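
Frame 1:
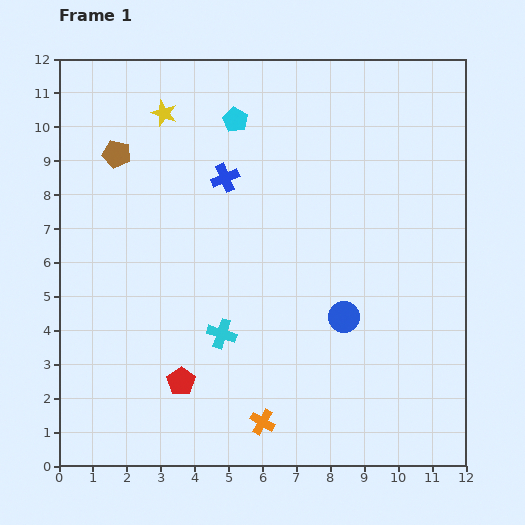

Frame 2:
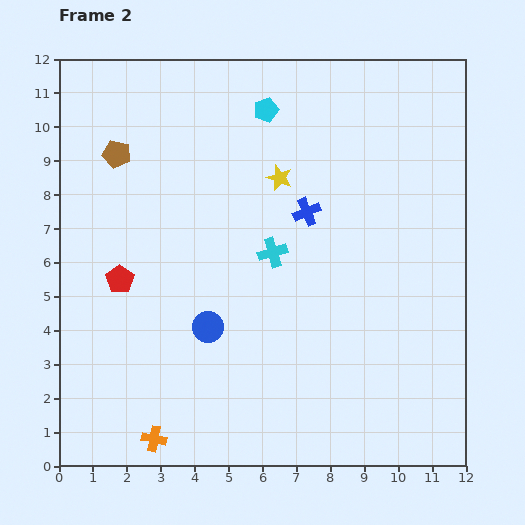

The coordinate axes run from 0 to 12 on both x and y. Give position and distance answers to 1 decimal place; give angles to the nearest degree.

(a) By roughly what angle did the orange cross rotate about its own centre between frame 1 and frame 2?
19° counter-clockwise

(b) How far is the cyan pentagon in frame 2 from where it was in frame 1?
0.9

The cyan pentagon moved from (5.2, 10.2) to (6.1, 10.5), a distance of √(0.9² + 0.3²) ≈ 0.9.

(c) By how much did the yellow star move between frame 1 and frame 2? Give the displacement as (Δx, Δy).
(3.4, -1.9)

The yellow star was at (3.1, 10.4) in frame 1 and (6.5, 8.5) in frame 2.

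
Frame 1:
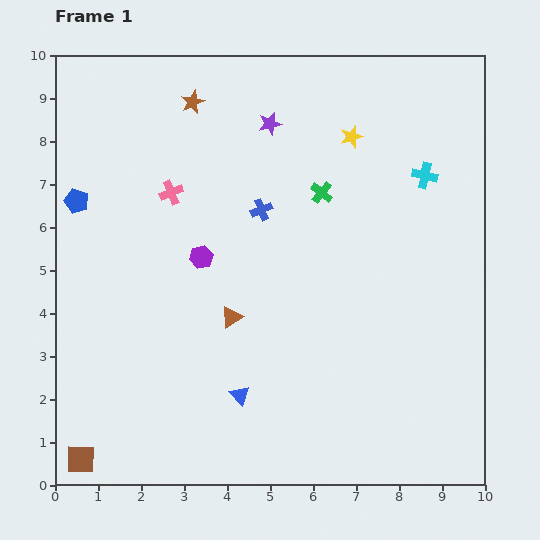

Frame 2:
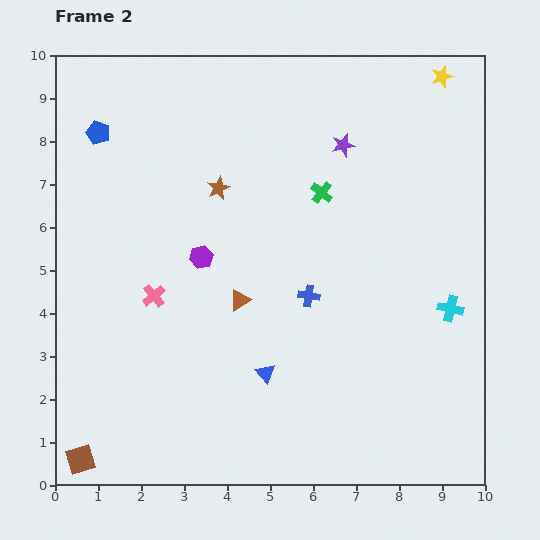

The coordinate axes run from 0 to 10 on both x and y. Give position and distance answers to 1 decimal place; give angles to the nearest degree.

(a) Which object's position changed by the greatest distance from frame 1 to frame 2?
the cyan cross

(moved 3.2; next 2.5)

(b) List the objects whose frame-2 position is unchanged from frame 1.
the green cross, the purple hexagon, the brown square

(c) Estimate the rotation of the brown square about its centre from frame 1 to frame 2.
19° counter-clockwise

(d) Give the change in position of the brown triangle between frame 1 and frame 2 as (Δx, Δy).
(0.2, 0.4)

The brown triangle was at (4.1, 3.9) in frame 1 and (4.3, 4.3) in frame 2.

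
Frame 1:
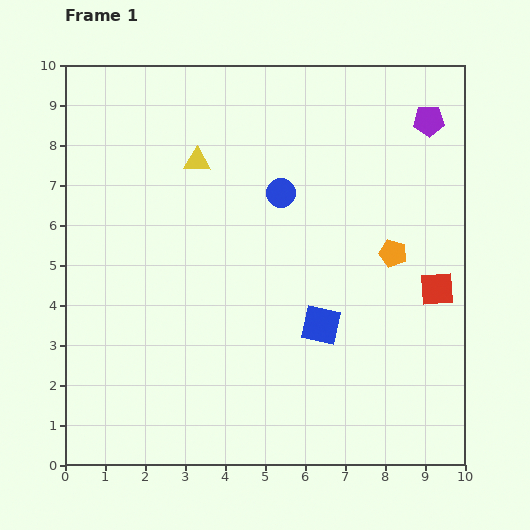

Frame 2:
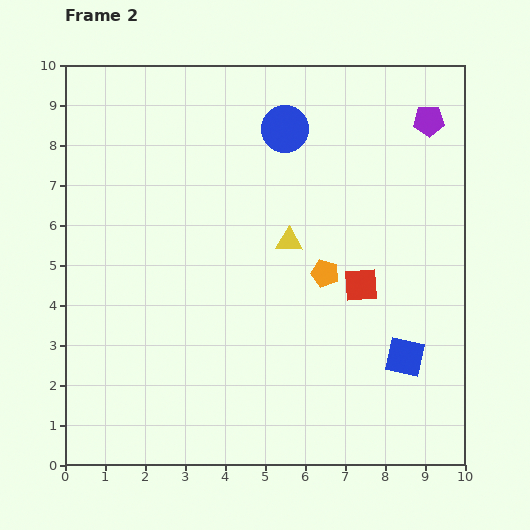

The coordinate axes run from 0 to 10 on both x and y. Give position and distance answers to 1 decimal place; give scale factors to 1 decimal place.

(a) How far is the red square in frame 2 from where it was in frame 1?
1.9

The red square moved from (9.3, 4.4) to (7.4, 4.5), a distance of √(1.9² + 0.1²) ≈ 1.9.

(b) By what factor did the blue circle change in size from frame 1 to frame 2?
1.6×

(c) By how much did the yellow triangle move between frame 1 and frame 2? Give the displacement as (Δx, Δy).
(2.3, -2.0)

The yellow triangle was at (3.3, 7.6) in frame 1 and (5.6, 5.6) in frame 2.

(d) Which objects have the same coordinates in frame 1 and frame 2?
the purple pentagon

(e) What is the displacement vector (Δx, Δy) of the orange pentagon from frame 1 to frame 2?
(-1.7, -0.5)

The orange pentagon was at (8.2, 5.3) in frame 1 and (6.5, 4.8) in frame 2.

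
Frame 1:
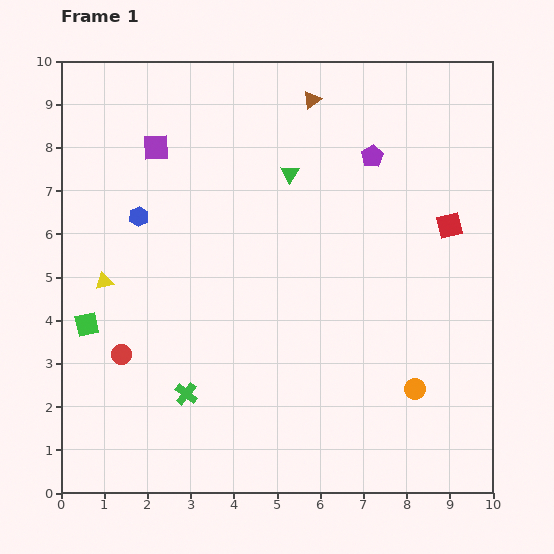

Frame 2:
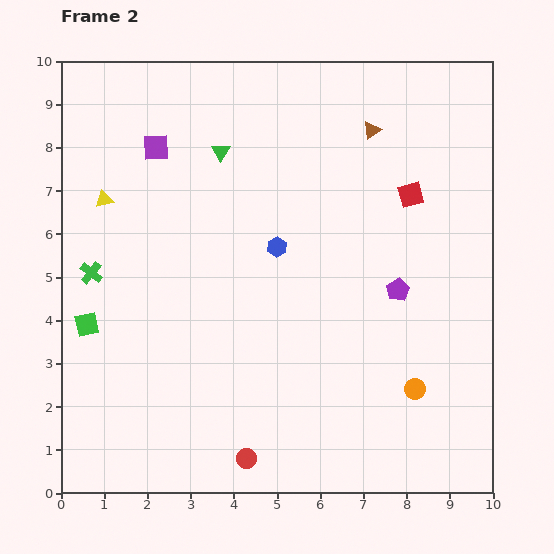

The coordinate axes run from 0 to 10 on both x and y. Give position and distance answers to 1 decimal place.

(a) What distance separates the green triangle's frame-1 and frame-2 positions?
1.7

The green triangle moved from (5.3, 7.4) to (3.7, 7.9), a distance of √(1.6² + 0.5²) ≈ 1.7.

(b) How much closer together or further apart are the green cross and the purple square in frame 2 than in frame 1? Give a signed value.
-2.4

Distance in frame 1: 5.7. Distance in frame 2: 3.3.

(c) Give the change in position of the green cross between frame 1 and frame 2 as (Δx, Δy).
(-2.2, 2.8)

The green cross was at (2.9, 2.3) in frame 1 and (0.7, 5.1) in frame 2.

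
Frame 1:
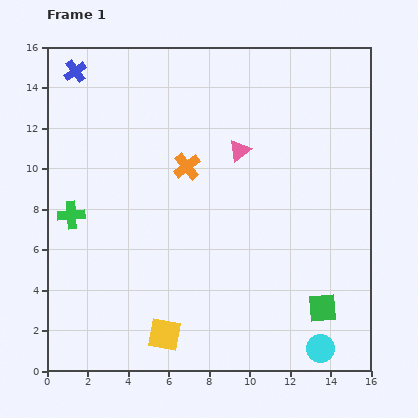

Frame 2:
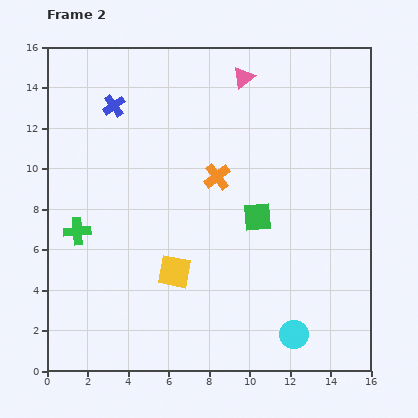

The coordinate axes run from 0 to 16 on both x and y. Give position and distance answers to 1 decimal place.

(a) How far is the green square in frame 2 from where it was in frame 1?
5.5

The green square moved from (13.6, 3.1) to (10.4, 7.6), a distance of √(3.2² + 4.5²) ≈ 5.5.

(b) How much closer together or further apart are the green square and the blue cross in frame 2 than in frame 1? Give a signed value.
-7.9

Distance in frame 1: 16.9. Distance in frame 2: 9.0.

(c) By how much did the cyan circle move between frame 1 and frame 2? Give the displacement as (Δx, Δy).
(-1.3, 0.7)

The cyan circle was at (13.5, 1.1) in frame 1 and (12.2, 1.8) in frame 2.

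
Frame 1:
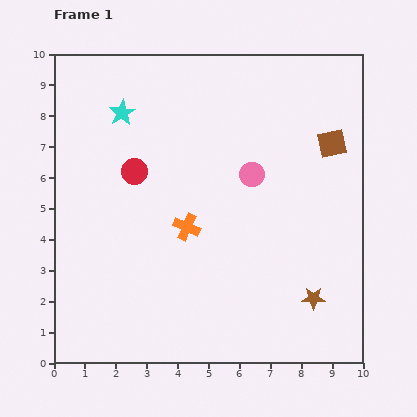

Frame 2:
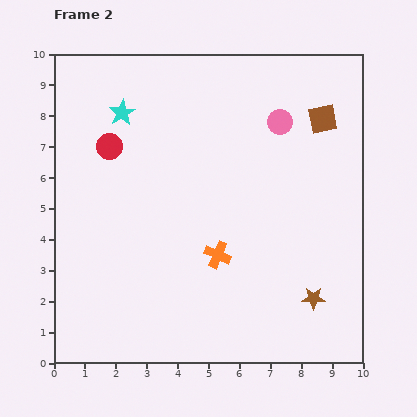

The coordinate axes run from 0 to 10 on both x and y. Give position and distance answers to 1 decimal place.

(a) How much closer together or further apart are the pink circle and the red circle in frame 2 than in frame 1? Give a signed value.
+1.8

Distance in frame 1: 3.8. Distance in frame 2: 5.6.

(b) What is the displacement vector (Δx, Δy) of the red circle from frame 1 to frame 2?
(-0.8, 0.8)

The red circle was at (2.6, 6.2) in frame 1 and (1.8, 7.0) in frame 2.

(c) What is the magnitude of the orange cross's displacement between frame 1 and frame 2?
1.3

The orange cross moved from (4.3, 4.4) to (5.3, 3.5), a distance of √(1.0² + 0.9²) ≈ 1.3.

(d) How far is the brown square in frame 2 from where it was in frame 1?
0.9

The brown square moved from (9.0, 7.1) to (8.7, 7.9), a distance of √(0.3² + 0.8²) ≈ 0.9.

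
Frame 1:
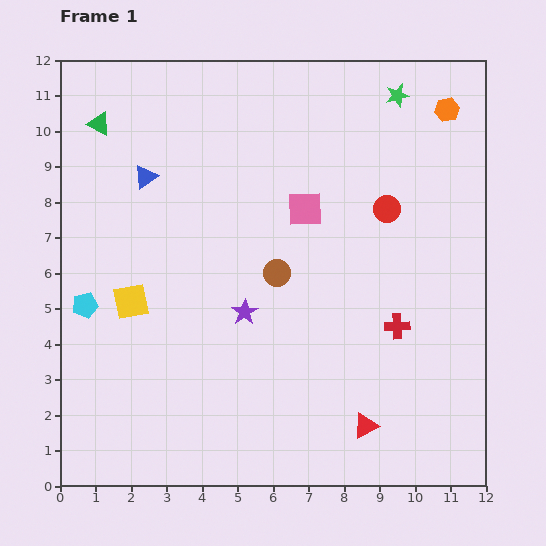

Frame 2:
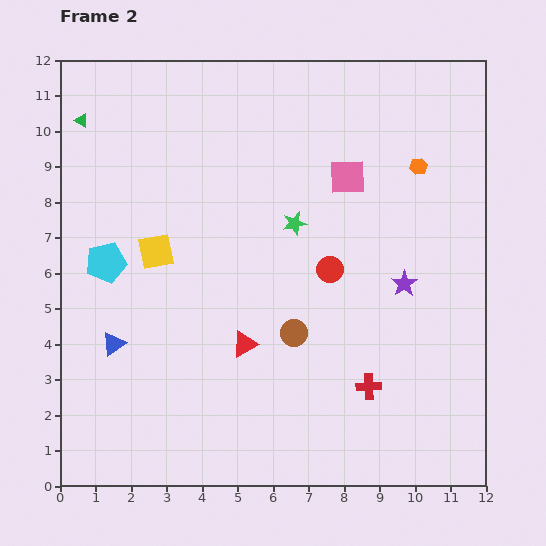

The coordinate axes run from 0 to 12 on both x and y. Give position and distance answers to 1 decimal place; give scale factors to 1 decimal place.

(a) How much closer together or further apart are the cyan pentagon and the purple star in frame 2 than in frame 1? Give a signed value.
+3.9

Distance in frame 1: 4.5. Distance in frame 2: 8.4.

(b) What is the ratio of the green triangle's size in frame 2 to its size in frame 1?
0.6×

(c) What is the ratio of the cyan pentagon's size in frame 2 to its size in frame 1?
1.6×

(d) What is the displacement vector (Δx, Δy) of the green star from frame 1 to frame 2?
(-2.9, -3.6)

The green star was at (9.5, 11.0) in frame 1 and (6.6, 7.4) in frame 2.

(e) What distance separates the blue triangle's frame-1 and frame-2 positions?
4.8

The blue triangle moved from (2.4, 8.7) to (1.5, 4.0), a distance of √(0.9² + 4.7²) ≈ 4.8.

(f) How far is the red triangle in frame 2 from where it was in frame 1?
4.1

The red triangle moved from (8.6, 1.7) to (5.2, 4.0), a distance of √(3.4² + 2.3²) ≈ 4.1.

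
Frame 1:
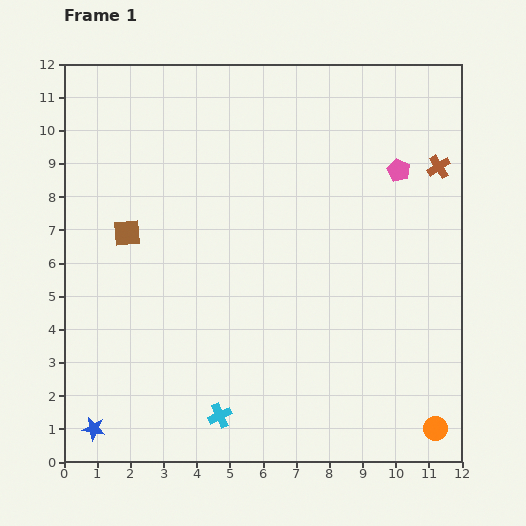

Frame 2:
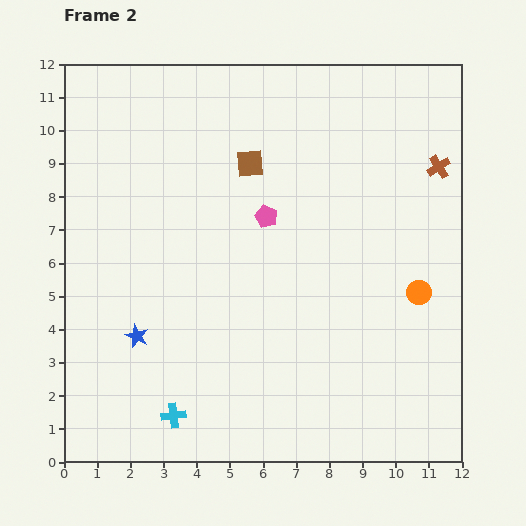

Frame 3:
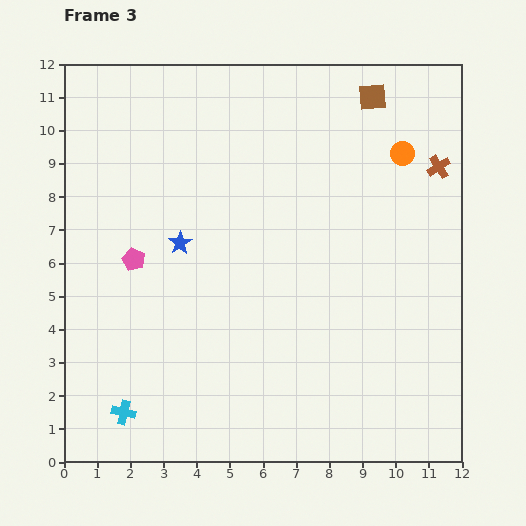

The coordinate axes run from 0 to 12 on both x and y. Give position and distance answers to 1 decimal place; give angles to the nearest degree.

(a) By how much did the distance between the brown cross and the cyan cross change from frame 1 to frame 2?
+1.0

Distance in frame 1: 10.0. Distance in frame 2: 11.0.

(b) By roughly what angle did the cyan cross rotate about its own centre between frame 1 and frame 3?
38° clockwise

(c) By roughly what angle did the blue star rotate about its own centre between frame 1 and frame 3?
31° clockwise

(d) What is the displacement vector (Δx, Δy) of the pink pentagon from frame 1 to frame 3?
(-8.0, -2.7)

The pink pentagon was at (10.1, 8.8) in frame 1 and (2.1, 6.1) in frame 3.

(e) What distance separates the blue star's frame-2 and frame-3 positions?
3.1

The blue star moved from (2.2, 3.8) to (3.5, 6.6), a distance of √(1.3² + 2.8²) ≈ 3.1.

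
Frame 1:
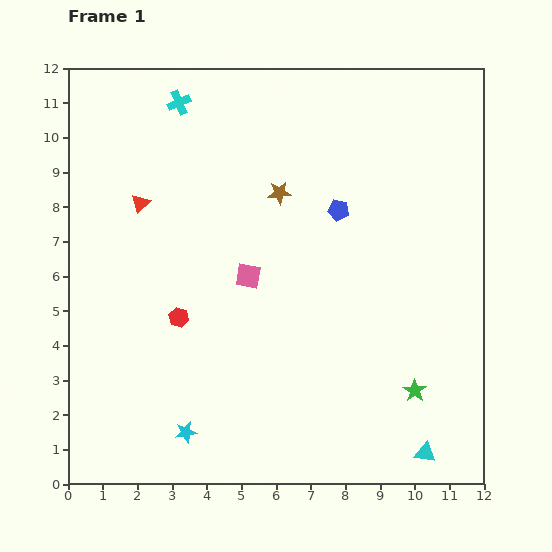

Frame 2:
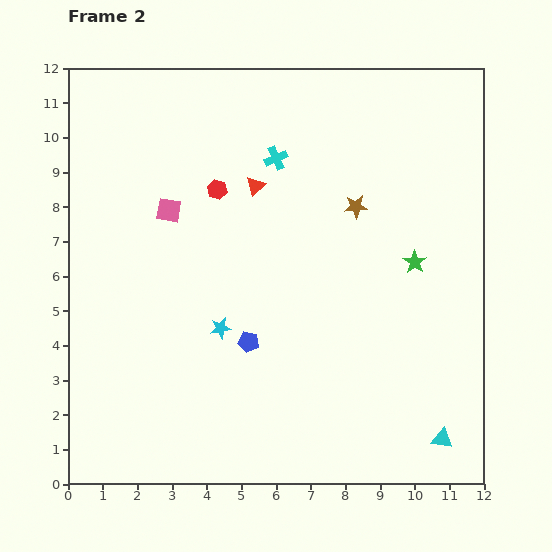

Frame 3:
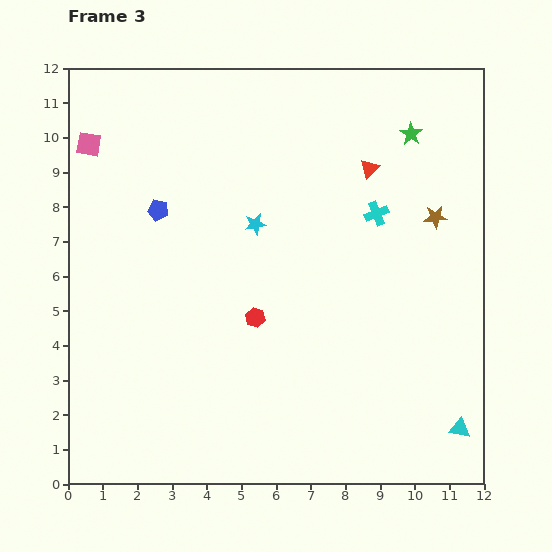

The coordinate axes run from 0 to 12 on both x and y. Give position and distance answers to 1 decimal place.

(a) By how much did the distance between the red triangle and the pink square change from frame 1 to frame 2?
-1.1

Distance in frame 1: 3.7. Distance in frame 2: 2.6.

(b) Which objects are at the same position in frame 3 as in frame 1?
none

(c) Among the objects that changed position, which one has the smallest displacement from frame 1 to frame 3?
the cyan triangle

(moved 1.2)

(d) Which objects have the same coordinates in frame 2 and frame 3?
none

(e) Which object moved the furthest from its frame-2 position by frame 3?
the blue pentagon

(moved 4.6; next 3.9)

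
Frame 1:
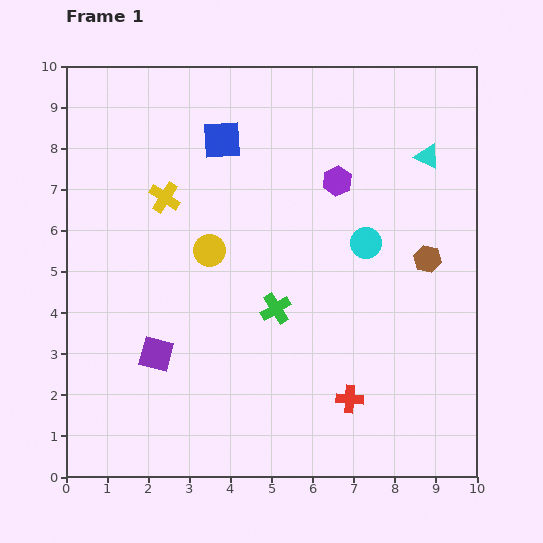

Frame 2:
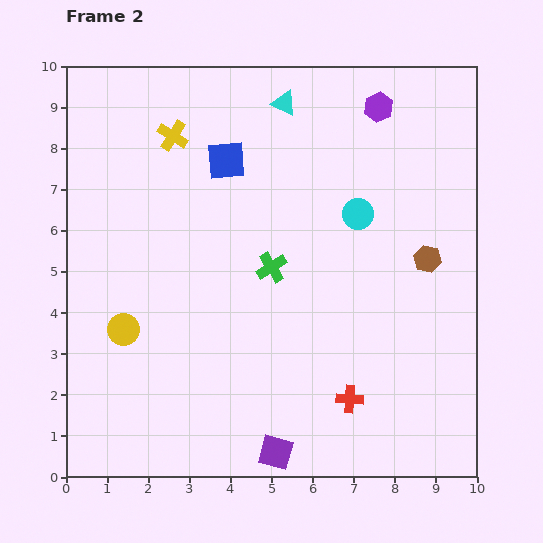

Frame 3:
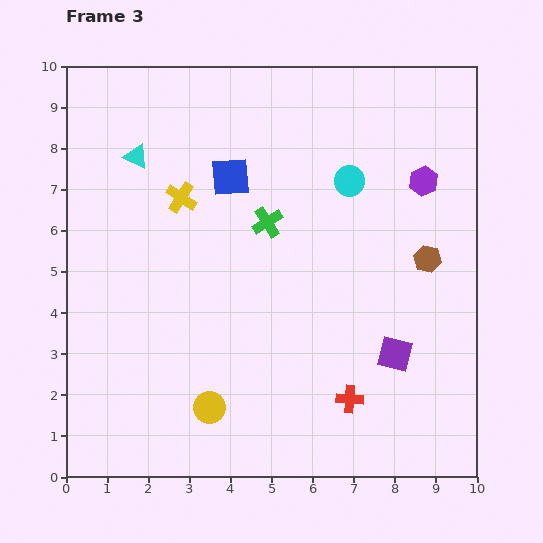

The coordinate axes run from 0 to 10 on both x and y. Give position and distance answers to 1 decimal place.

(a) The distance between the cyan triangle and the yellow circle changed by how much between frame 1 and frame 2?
+0.9

Distance in frame 1: 5.8. Distance in frame 2: 6.7.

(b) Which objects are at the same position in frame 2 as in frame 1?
the brown hexagon, the red cross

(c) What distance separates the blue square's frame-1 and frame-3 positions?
0.9

The blue square moved from (3.8, 8.2) to (4.0, 7.3), a distance of √(0.2² + 0.9²) ≈ 0.9.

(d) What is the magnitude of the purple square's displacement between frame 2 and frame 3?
3.8

The purple square moved from (5.1, 0.6) to (8.0, 3.0), a distance of √(2.9² + 2.4²) ≈ 3.8.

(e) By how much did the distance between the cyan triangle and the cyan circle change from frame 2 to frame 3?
+2.0

Distance in frame 2: 3.2. Distance in frame 3: 5.2.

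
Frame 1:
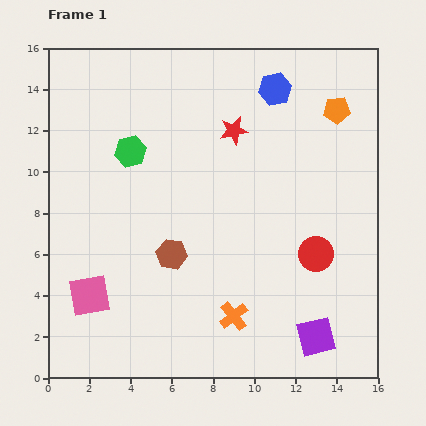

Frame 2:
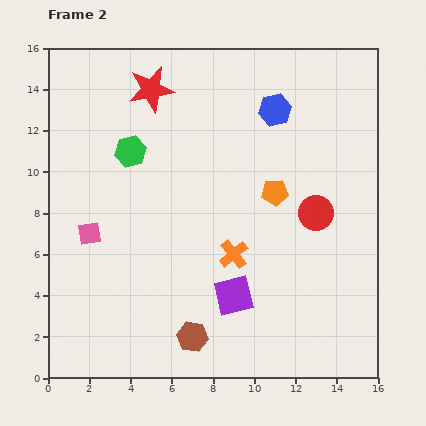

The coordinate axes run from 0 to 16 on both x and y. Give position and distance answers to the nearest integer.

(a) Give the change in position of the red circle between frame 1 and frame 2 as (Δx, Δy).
(0, 2)

The red circle was at (13, 6) in frame 1 and (13, 8) in frame 2.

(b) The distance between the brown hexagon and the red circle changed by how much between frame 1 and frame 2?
+1

Distance in frame 1: 7. Distance in frame 2: 8.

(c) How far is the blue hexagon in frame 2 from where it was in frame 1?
1

The blue hexagon moved from (11, 14) to (11, 13), a distance of √(0² + 1²) ≈ 1.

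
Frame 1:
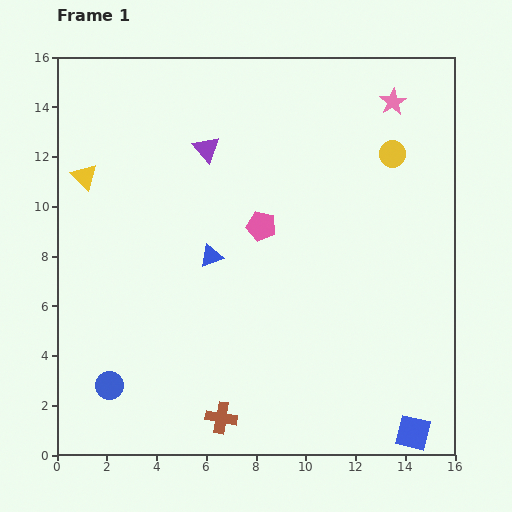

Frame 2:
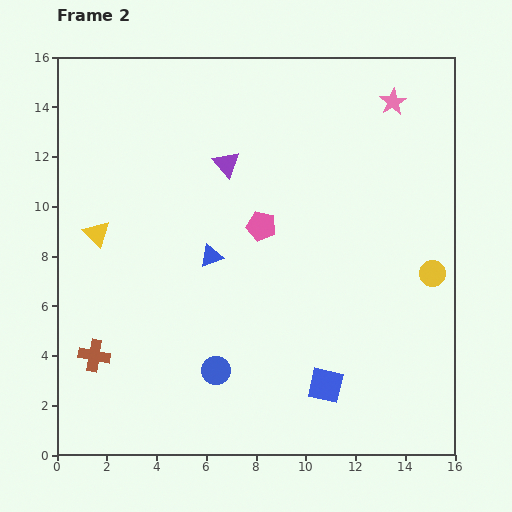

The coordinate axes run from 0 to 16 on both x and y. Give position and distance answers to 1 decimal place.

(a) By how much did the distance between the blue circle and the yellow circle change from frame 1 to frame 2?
-5.2

Distance in frame 1: 14.7. Distance in frame 2: 9.5.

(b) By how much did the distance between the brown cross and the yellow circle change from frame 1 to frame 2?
+1.4

Distance in frame 1: 12.6. Distance in frame 2: 14.0.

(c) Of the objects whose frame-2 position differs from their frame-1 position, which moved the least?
the purple triangle

(moved 1.0)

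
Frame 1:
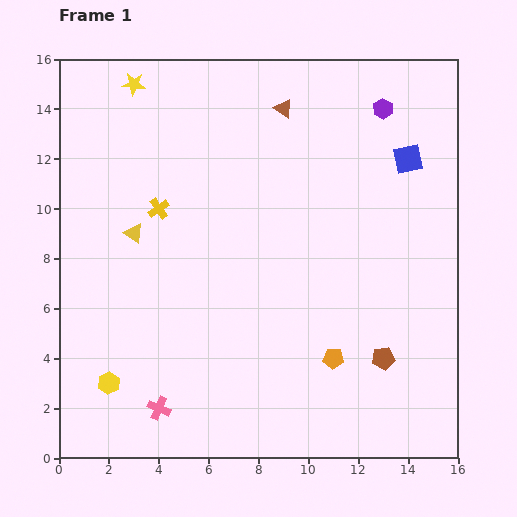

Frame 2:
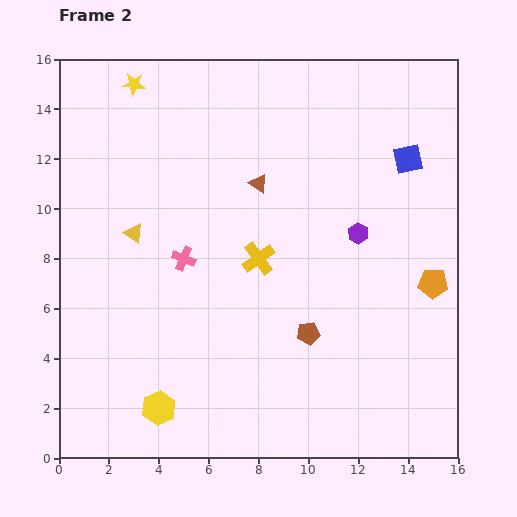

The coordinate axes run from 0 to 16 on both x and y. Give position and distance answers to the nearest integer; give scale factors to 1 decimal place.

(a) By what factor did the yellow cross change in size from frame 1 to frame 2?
1.6×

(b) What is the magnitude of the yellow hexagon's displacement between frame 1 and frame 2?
2

The yellow hexagon moved from (2, 3) to (4, 2), a distance of √(2² + 1²) ≈ 2.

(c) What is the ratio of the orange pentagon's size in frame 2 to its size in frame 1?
1.5×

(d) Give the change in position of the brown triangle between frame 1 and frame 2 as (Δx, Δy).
(-1, -3)

The brown triangle was at (9, 14) in frame 1 and (8, 11) in frame 2.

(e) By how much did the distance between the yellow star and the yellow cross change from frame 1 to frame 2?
+4

Distance in frame 1: 5. Distance in frame 2: 9.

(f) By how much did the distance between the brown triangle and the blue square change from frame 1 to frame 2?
+1

Distance in frame 1: 5. Distance in frame 2: 6.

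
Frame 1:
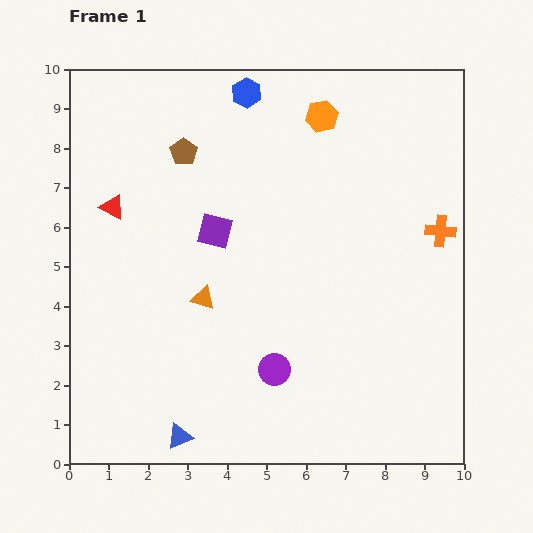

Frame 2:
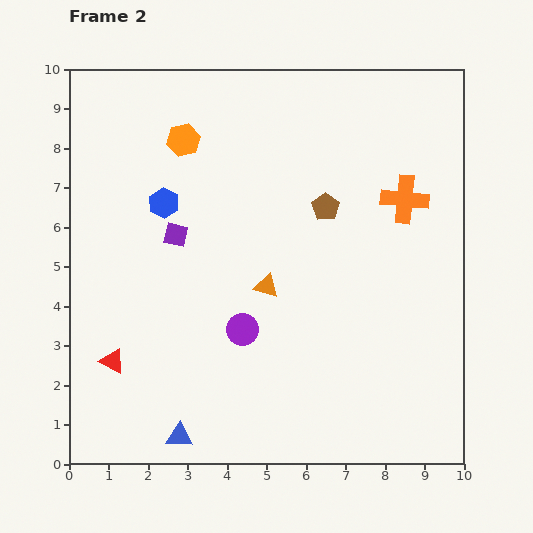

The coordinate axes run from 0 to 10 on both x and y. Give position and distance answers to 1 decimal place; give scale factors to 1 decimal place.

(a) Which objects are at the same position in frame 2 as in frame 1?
the blue triangle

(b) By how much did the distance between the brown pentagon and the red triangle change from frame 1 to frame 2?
+4.4

Distance in frame 1: 2.3. Distance in frame 2: 6.7.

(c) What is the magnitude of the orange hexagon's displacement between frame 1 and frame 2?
3.6

The orange hexagon moved from (6.4, 8.8) to (2.9, 8.2), a distance of √(3.5² + 0.6²) ≈ 3.6.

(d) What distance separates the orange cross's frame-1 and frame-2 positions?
1.2

The orange cross moved from (9.4, 5.9) to (8.5, 6.7), a distance of √(0.9² + 0.8²) ≈ 1.2.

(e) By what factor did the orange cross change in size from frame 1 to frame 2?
1.5×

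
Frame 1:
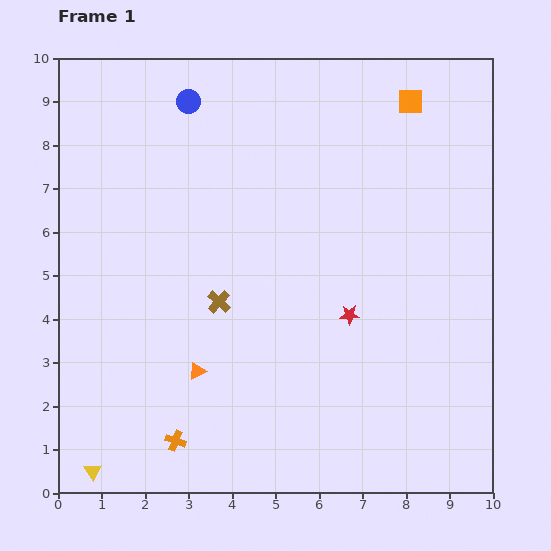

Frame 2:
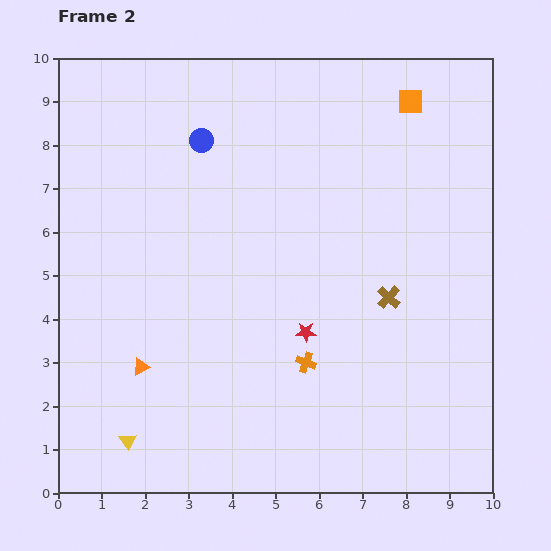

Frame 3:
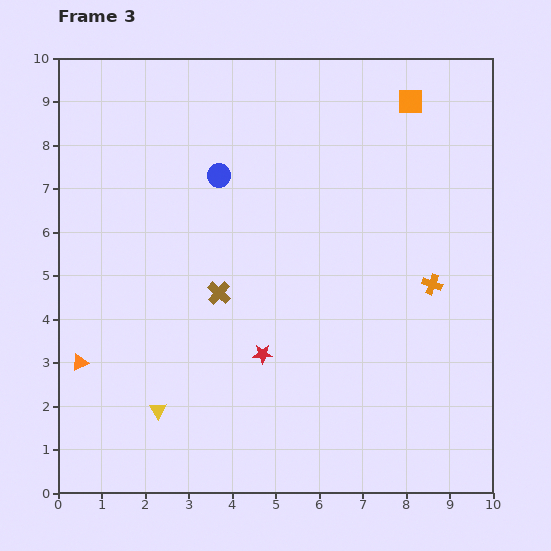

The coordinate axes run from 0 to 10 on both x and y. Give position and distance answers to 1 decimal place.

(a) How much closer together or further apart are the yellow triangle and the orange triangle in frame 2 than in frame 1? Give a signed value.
-1.6

Distance in frame 1: 3.3. Distance in frame 2: 1.7.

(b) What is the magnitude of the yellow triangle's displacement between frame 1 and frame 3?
2.1

The yellow triangle moved from (0.8, 0.5) to (2.3, 1.9), a distance of √(1.5² + 1.4²) ≈ 2.1.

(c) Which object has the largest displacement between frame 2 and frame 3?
the brown cross

(moved 3.9; next 3.4)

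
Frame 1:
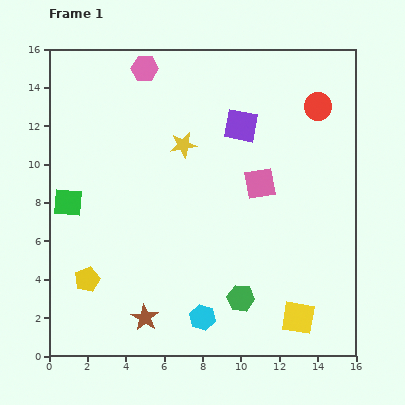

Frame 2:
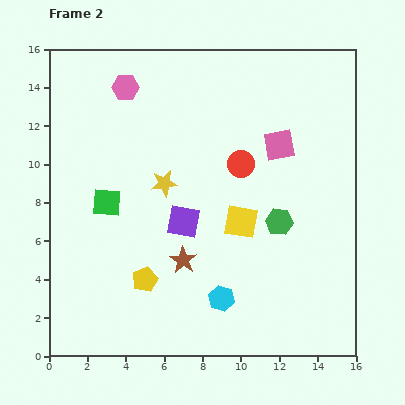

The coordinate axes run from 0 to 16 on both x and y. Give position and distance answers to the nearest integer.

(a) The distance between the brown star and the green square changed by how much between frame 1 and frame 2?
-2

Distance in frame 1: 7. Distance in frame 2: 5.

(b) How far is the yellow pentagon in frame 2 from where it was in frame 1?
3

The yellow pentagon moved from (2, 4) to (5, 4), a distance of √(3² + 0²) ≈ 3.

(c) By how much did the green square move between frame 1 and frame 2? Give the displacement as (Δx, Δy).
(2, 0)

The green square was at (1, 8) in frame 1 and (3, 8) in frame 2.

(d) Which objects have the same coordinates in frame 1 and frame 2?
none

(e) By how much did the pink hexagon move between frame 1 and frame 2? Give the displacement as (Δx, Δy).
(-1, -1)

The pink hexagon was at (5, 15) in frame 1 and (4, 14) in frame 2.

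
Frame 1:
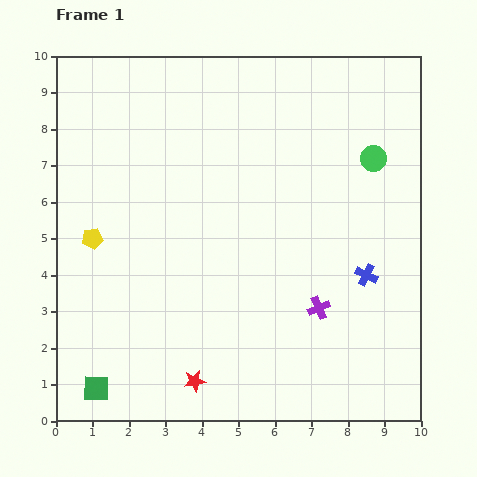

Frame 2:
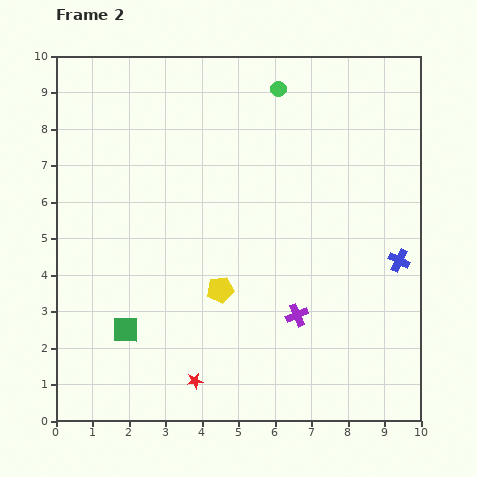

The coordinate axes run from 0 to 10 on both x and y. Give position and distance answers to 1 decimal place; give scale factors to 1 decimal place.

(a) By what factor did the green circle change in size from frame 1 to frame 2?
0.6×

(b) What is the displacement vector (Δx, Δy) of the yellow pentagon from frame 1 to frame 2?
(3.5, -1.4)

The yellow pentagon was at (1.0, 5.0) in frame 1 and (4.5, 3.6) in frame 2.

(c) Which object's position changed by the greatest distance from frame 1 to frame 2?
the yellow pentagon

(moved 3.8; next 3.2)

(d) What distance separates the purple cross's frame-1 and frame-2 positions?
0.6

The purple cross moved from (7.2, 3.1) to (6.6, 2.9), a distance of √(0.6² + 0.2²) ≈ 0.6.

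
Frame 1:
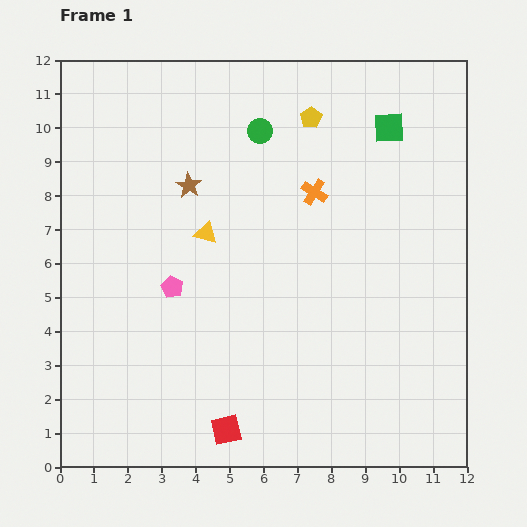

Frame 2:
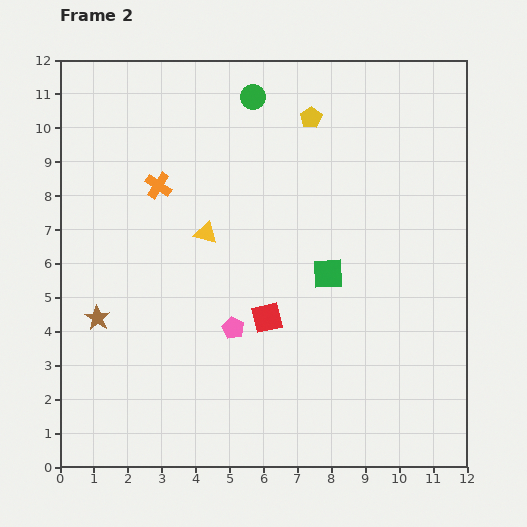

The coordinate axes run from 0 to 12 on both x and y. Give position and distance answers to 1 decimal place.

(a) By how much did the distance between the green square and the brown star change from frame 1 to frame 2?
+0.8

Distance in frame 1: 6.1. Distance in frame 2: 6.9.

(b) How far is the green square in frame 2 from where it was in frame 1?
4.7

The green square moved from (9.7, 10.0) to (7.9, 5.7), a distance of √(1.8² + 4.3²) ≈ 4.7.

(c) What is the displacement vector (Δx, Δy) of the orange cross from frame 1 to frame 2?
(-4.6, 0.2)

The orange cross was at (7.5, 8.1) in frame 1 and (2.9, 8.3) in frame 2.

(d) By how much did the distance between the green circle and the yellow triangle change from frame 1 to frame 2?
+0.8

Distance in frame 1: 3.4. Distance in frame 2: 4.2.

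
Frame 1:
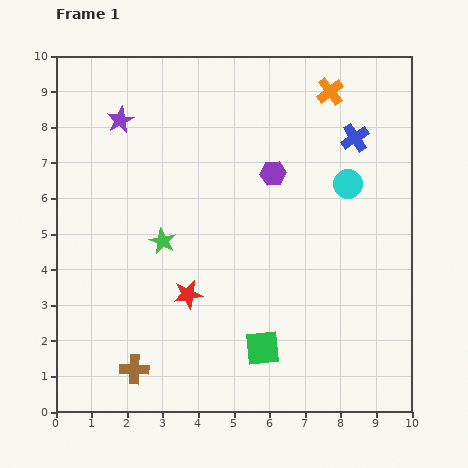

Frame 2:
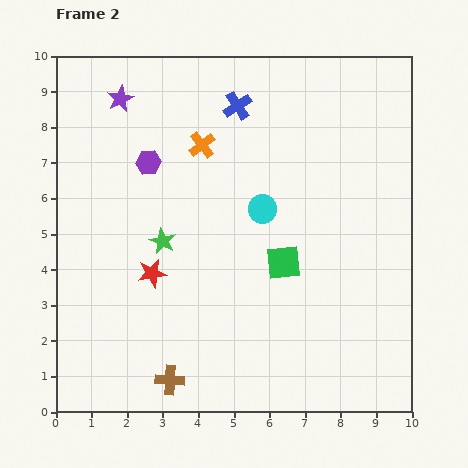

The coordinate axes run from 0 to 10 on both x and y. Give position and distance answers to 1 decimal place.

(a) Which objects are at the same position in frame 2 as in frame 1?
the green star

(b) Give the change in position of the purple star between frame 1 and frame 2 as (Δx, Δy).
(0.0, 0.6)

The purple star was at (1.8, 8.2) in frame 1 and (1.8, 8.8) in frame 2.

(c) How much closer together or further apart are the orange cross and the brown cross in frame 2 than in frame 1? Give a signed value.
-2.8

Distance in frame 1: 9.5. Distance in frame 2: 6.7.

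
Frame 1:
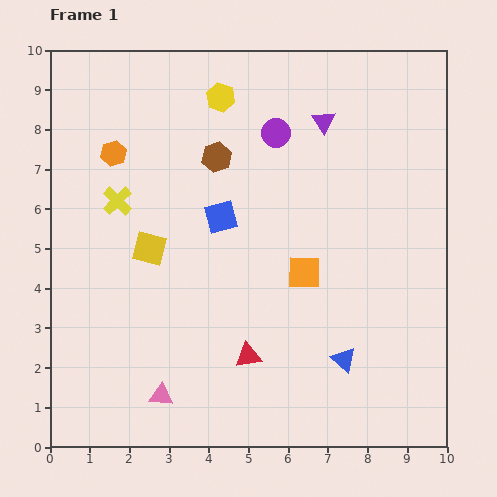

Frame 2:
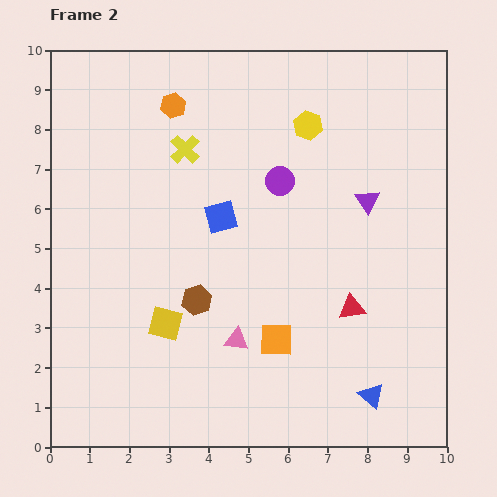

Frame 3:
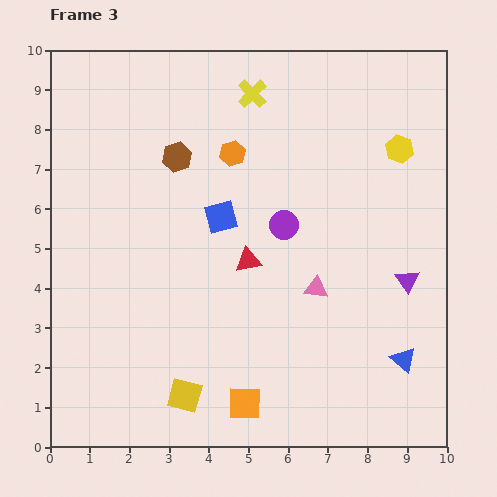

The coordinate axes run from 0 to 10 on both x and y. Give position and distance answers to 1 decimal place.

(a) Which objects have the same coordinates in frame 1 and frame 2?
the blue square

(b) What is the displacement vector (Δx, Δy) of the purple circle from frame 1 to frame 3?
(0.2, -2.3)

The purple circle was at (5.7, 7.9) in frame 1 and (5.9, 5.6) in frame 3.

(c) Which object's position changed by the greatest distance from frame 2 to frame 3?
the brown hexagon

(moved 3.6; next 2.9)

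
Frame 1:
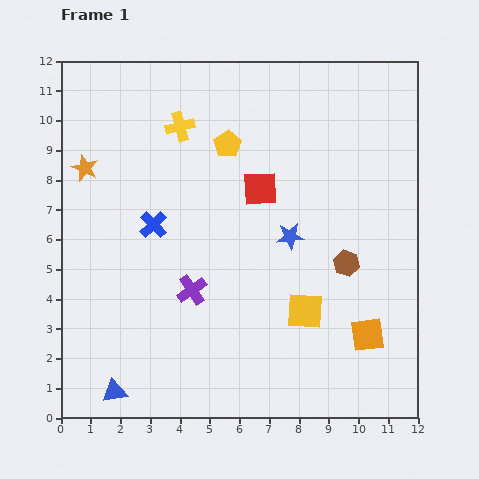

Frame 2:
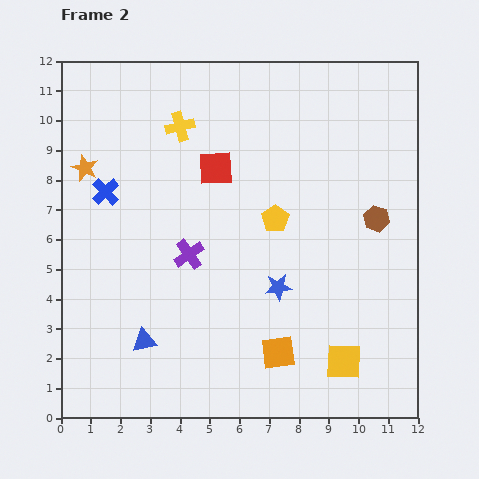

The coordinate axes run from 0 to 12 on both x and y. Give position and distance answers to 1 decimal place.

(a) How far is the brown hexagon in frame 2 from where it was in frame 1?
1.8

The brown hexagon moved from (9.6, 5.2) to (10.6, 6.7), a distance of √(1.0² + 1.5²) ≈ 1.8.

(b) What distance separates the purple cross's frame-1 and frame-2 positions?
1.2

The purple cross moved from (4.4, 4.3) to (4.3, 5.5), a distance of √(0.1² + 1.2²) ≈ 1.2.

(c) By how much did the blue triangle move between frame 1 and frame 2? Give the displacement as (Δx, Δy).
(1.0, 1.7)

The blue triangle was at (1.8, 0.9) in frame 1 and (2.8, 2.6) in frame 2.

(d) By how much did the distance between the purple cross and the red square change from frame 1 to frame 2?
-1.1

Distance in frame 1: 4.1. Distance in frame 2: 3.0.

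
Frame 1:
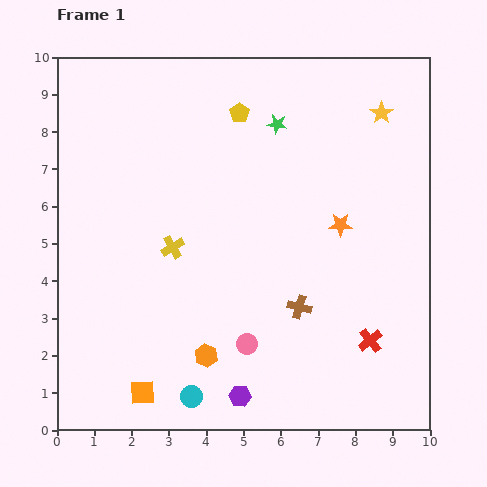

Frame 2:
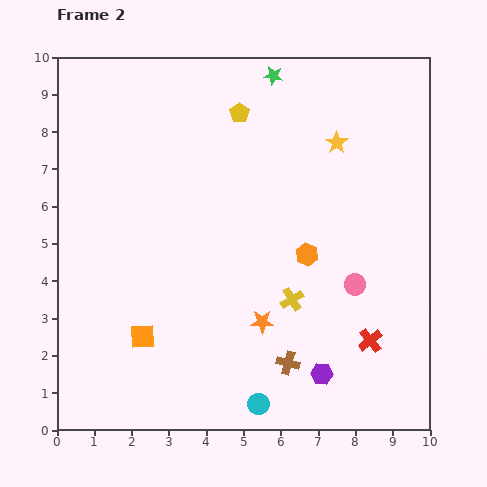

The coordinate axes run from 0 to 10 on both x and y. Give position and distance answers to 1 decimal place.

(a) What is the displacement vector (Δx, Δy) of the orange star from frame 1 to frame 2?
(-2.1, -2.6)

The orange star was at (7.6, 5.5) in frame 1 and (5.5, 2.9) in frame 2.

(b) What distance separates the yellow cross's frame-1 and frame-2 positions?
3.5

The yellow cross moved from (3.1, 4.9) to (6.3, 3.5), a distance of √(3.2² + 1.4²) ≈ 3.5.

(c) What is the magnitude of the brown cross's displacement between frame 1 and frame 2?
1.5

The brown cross moved from (6.5, 3.3) to (6.2, 1.8), a distance of √(0.3² + 1.5²) ≈ 1.5.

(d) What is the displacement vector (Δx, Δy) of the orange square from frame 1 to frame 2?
(0.0, 1.5)

The orange square was at (2.3, 1.0) in frame 1 and (2.3, 2.5) in frame 2.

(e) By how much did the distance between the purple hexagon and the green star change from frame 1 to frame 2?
+0.7

Distance in frame 1: 7.4. Distance in frame 2: 8.1.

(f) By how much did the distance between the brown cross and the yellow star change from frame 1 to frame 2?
+0.4

Distance in frame 1: 5.6. Distance in frame 2: 6.0.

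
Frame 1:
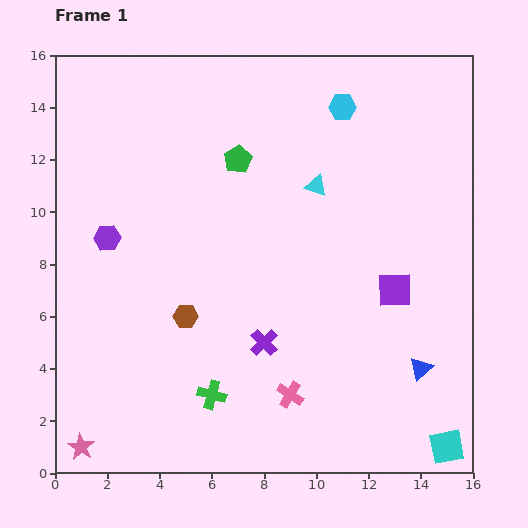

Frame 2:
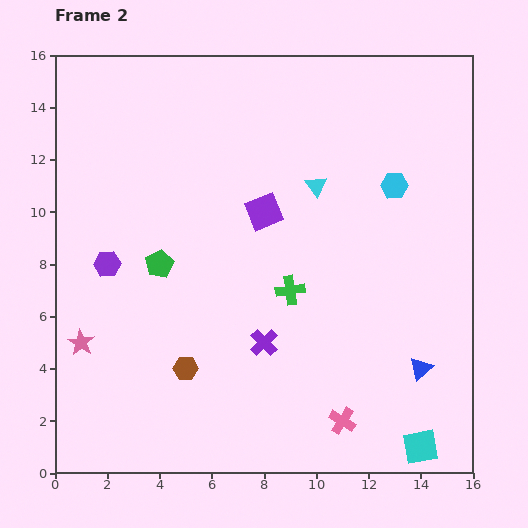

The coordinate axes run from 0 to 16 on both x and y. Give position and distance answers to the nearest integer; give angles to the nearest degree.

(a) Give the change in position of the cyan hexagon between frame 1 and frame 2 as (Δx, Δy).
(2, -3)

The cyan hexagon was at (11, 14) in frame 1 and (13, 11) in frame 2.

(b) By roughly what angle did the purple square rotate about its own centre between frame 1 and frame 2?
21° counter-clockwise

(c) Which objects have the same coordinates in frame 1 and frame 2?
the blue triangle, the cyan triangle, the purple cross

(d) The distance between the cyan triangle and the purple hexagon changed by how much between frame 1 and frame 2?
+1

Distance in frame 1: 8. Distance in frame 2: 9.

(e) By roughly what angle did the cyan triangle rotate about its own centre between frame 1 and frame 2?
37° clockwise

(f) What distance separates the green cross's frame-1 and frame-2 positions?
5

The green cross moved from (6, 3) to (9, 7), a distance of √(3² + 4²) ≈ 5.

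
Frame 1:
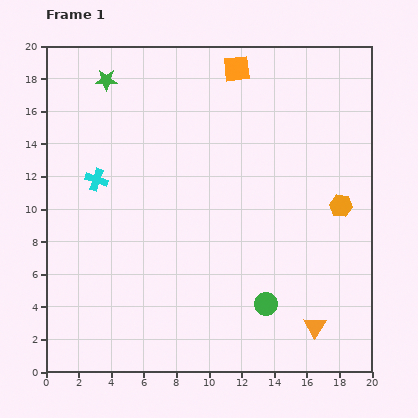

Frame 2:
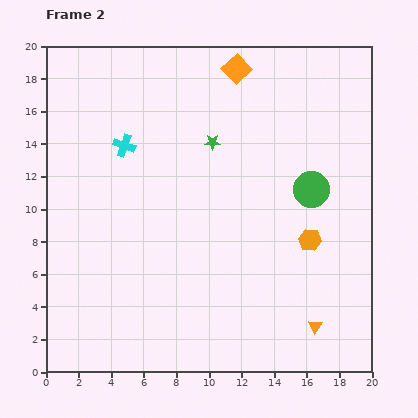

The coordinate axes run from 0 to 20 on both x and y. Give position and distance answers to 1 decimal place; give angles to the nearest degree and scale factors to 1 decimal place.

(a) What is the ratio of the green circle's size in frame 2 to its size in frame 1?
1.6×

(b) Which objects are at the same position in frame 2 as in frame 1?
the orange triangle, the orange square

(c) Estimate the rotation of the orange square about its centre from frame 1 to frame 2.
36° counter-clockwise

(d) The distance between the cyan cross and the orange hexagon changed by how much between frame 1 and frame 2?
-2.3

Distance in frame 1: 15.1. Distance in frame 2: 12.8.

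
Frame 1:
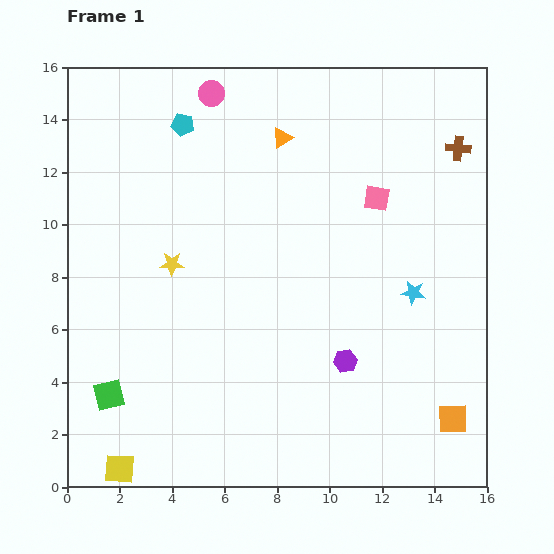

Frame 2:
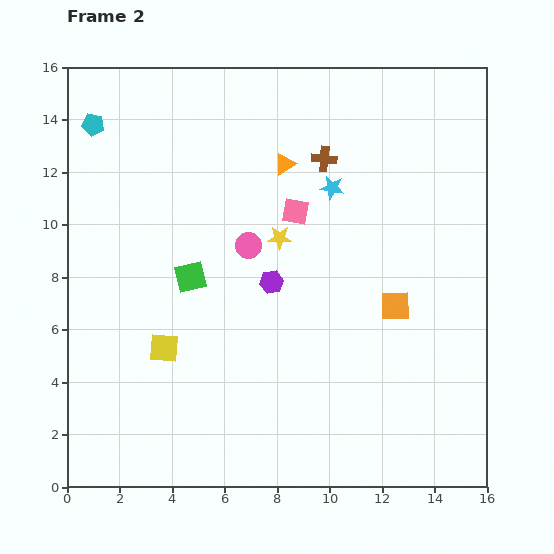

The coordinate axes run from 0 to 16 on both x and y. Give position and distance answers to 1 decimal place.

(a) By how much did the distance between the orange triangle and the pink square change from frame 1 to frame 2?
-2.5

Distance in frame 1: 4.3. Distance in frame 2: 1.8.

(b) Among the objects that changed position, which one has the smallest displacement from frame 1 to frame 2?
the orange triangle

(moved 1.0)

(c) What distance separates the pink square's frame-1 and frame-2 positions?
3.1

The pink square moved from (11.8, 11.0) to (8.7, 10.5), a distance of √(3.1² + 0.5²) ≈ 3.1.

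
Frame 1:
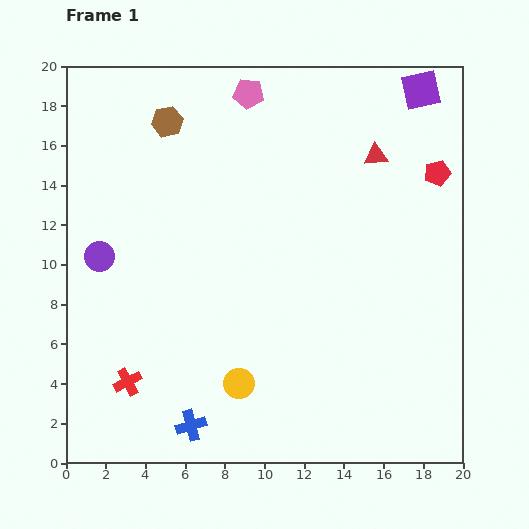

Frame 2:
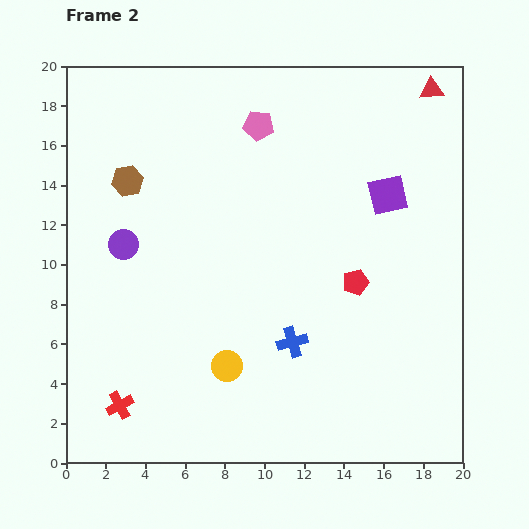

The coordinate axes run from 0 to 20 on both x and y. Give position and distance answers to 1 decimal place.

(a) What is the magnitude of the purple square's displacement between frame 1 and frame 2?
5.6

The purple square moved from (17.9, 18.8) to (16.2, 13.5), a distance of √(1.7² + 5.3²) ≈ 5.6.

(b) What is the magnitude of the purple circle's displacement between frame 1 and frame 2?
1.3

The purple circle moved from (1.7, 10.4) to (2.9, 11.0), a distance of √(1.2² + 0.6²) ≈ 1.3.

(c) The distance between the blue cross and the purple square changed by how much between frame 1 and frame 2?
-11.7

Distance in frame 1: 20.5. Distance in frame 2: 8.8.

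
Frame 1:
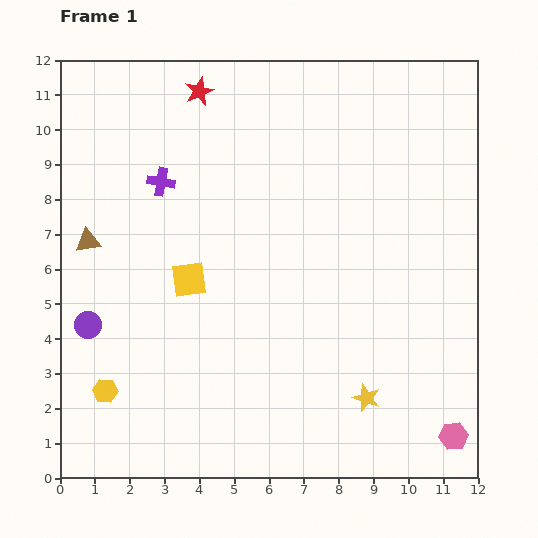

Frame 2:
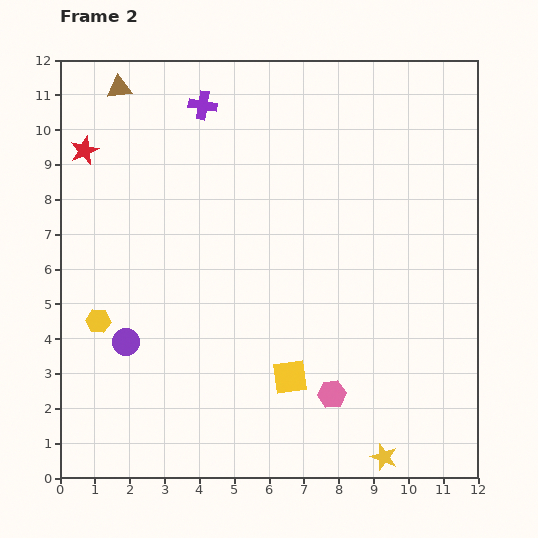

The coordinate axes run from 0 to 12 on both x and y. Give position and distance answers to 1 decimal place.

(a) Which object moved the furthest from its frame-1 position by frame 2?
the brown triangle

(moved 4.5; next 4.0)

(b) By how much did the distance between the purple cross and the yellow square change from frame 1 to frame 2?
+5.3

Distance in frame 1: 2.9. Distance in frame 2: 8.2.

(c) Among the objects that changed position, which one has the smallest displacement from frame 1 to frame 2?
the purple circle

(moved 1.2)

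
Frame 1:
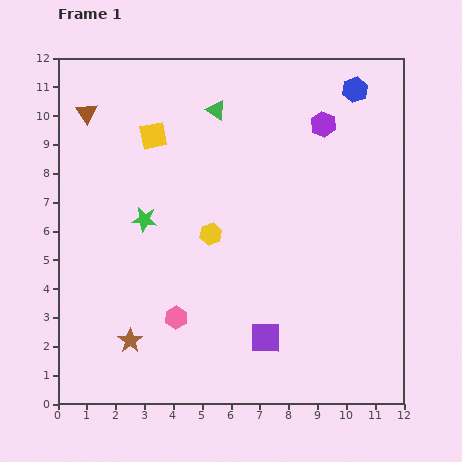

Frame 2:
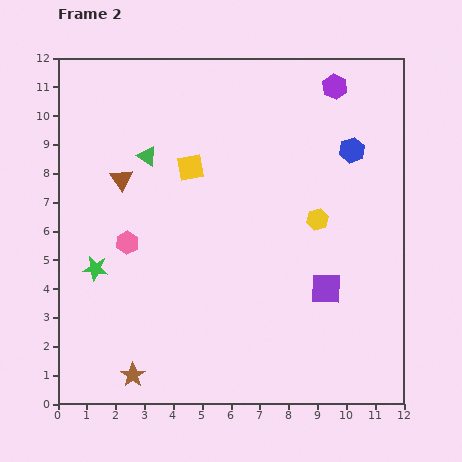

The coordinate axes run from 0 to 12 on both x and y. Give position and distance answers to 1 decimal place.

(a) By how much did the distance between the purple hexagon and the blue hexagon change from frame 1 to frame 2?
+0.7

Distance in frame 1: 1.6. Distance in frame 2: 2.3.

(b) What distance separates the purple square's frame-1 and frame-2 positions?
2.7

The purple square moved from (7.2, 2.3) to (9.3, 4.0), a distance of √(2.1² + 1.7²) ≈ 2.7.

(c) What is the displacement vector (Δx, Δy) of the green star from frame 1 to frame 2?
(-1.7, -1.7)

The green star was at (3.0, 6.4) in frame 1 and (1.3, 4.7) in frame 2.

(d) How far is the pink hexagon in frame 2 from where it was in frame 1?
3.1

The pink hexagon moved from (4.1, 3.0) to (2.4, 5.6), a distance of √(1.7² + 2.6²) ≈ 3.1.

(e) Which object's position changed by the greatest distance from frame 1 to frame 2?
the yellow hexagon

(moved 3.7; next 3.1)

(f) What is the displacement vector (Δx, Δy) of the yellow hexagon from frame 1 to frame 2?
(3.7, 0.5)

The yellow hexagon was at (5.3, 5.9) in frame 1 and (9.0, 6.4) in frame 2.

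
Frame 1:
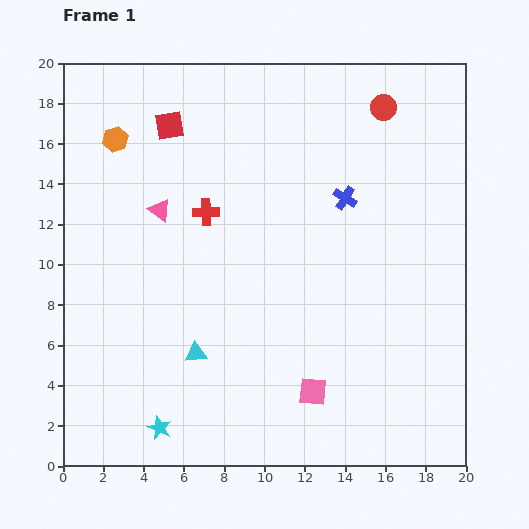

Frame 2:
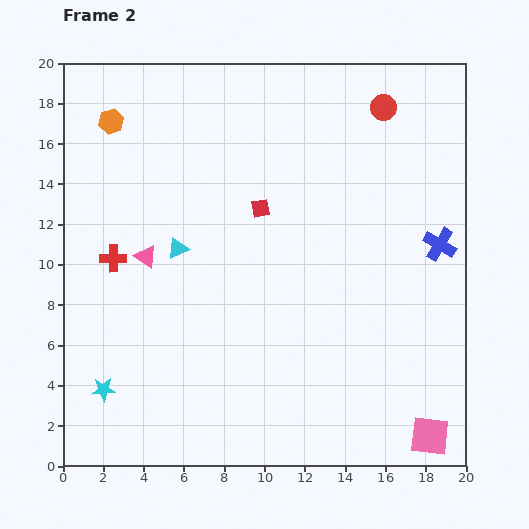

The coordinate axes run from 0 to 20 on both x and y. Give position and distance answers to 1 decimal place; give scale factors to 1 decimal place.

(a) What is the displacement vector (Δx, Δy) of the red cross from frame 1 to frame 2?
(-4.6, -2.3)

The red cross was at (7.1, 12.6) in frame 1 and (2.5, 10.3) in frame 2.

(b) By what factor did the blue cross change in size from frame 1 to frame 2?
1.4×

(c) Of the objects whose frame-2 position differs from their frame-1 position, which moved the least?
the orange hexagon

(moved 0.9)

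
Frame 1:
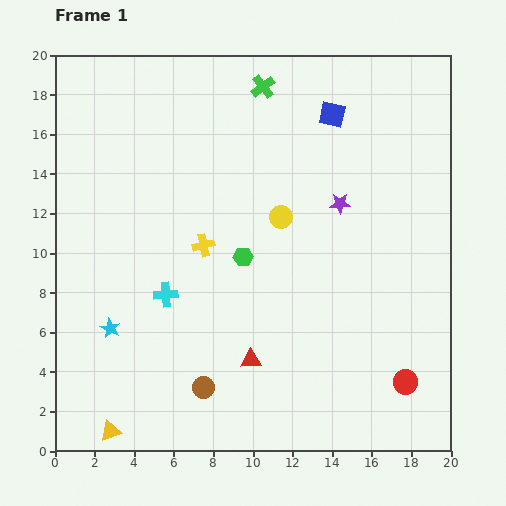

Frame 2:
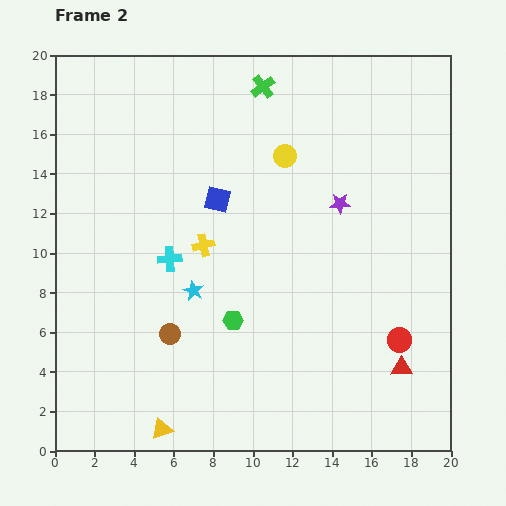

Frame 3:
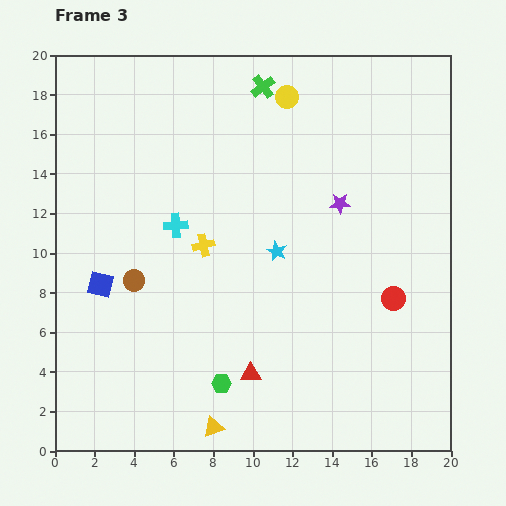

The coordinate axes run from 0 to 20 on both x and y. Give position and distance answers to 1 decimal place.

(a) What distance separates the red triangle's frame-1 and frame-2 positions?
7.6

The red triangle moved from (9.9, 4.6) to (17.5, 4.2), a distance of √(7.6² + 0.4²) ≈ 7.6.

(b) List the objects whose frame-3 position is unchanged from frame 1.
the purple star, the green cross, the yellow cross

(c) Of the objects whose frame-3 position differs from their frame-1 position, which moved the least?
the red triangle

(moved 0.7)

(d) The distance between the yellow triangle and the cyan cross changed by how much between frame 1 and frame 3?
+3.0

Distance in frame 1: 7.4. Distance in frame 3: 10.4.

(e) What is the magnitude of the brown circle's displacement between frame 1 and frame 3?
6.4

The brown circle moved from (7.5, 3.2) to (4.0, 8.6), a distance of √(3.5² + 5.4²) ≈ 6.4.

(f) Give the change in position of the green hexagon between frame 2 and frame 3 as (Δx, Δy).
(-0.6, -3.2)

The green hexagon was at (9.0, 6.6) in frame 2 and (8.4, 3.4) in frame 3.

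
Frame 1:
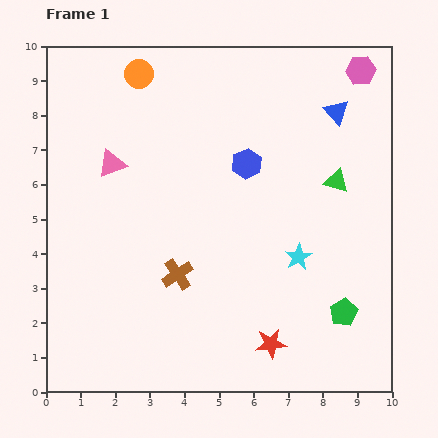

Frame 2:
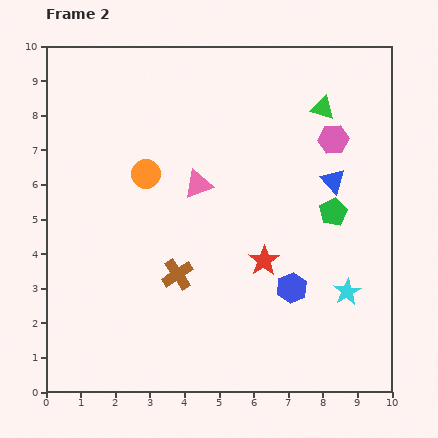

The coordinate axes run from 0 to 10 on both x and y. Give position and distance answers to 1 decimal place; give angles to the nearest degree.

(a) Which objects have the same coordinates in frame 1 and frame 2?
the brown cross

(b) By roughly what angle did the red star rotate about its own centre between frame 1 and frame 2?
27° counter-clockwise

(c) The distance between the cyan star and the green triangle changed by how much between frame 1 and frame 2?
+2.8

Distance in frame 1: 2.5. Distance in frame 2: 5.3.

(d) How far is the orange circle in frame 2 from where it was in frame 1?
2.9

The orange circle moved from (2.7, 9.2) to (2.9, 6.3), a distance of √(0.2² + 2.9²) ≈ 2.9.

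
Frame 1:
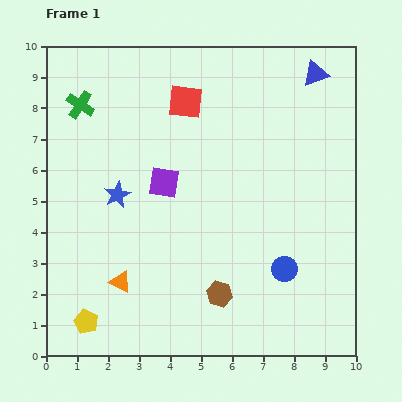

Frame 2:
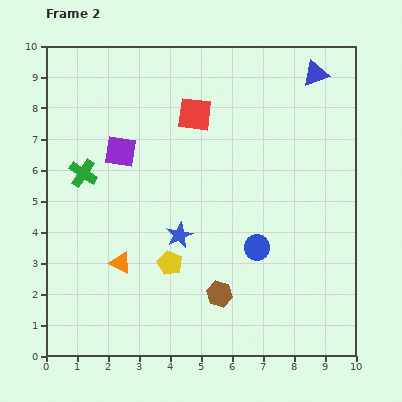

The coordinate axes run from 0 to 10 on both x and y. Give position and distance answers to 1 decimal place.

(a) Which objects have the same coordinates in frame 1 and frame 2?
the brown hexagon, the blue triangle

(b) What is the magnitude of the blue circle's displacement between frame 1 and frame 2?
1.1

The blue circle moved from (7.7, 2.8) to (6.8, 3.5), a distance of √(0.9² + 0.7²) ≈ 1.1.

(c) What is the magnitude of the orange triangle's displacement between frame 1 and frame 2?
0.6

The orange triangle moved from (2.4, 2.4) to (2.4, 3.0), a distance of √(0.0² + 0.6²) ≈ 0.6.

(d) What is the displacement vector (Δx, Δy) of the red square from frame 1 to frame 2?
(0.3, -0.4)

The red square was at (4.5, 8.2) in frame 1 and (4.8, 7.8) in frame 2.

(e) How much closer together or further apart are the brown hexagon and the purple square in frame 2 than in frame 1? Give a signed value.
+1.6

Distance in frame 1: 4.0. Distance in frame 2: 5.6.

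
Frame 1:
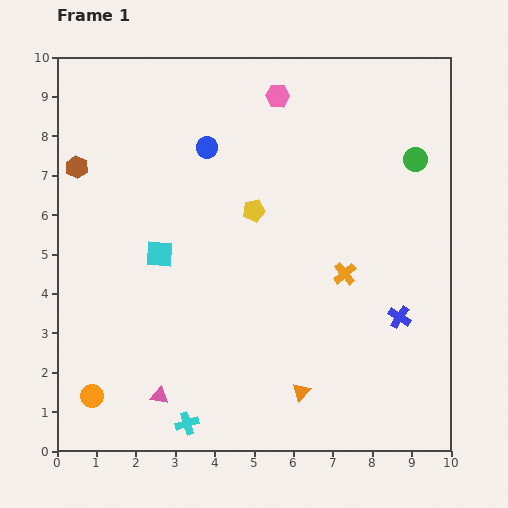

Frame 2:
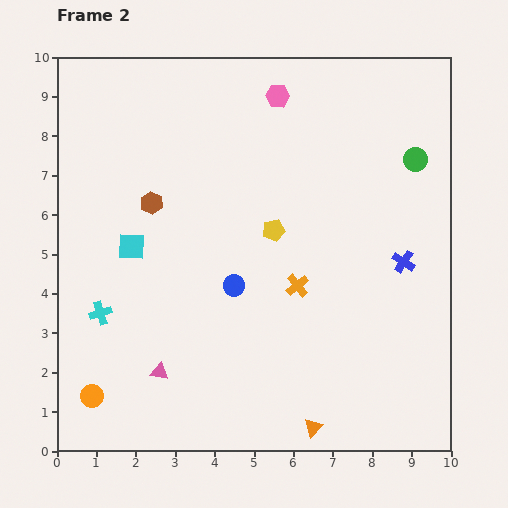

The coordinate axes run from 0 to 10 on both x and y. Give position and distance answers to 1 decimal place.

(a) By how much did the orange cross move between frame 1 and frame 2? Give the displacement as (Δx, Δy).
(-1.2, -0.3)

The orange cross was at (7.3, 4.5) in frame 1 and (6.1, 4.2) in frame 2.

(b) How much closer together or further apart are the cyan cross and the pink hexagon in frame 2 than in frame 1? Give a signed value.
-1.5

Distance in frame 1: 8.6. Distance in frame 2: 7.1.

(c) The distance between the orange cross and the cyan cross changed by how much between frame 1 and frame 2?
-0.5

Distance in frame 1: 5.5. Distance in frame 2: 5.0.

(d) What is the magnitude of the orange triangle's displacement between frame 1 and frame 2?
0.9

The orange triangle moved from (6.2, 1.5) to (6.5, 0.6), a distance of √(0.3² + 0.9²) ≈ 0.9.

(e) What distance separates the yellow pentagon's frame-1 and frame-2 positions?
0.7

The yellow pentagon moved from (5.0, 6.1) to (5.5, 5.6), a distance of √(0.5² + 0.5²) ≈ 0.7.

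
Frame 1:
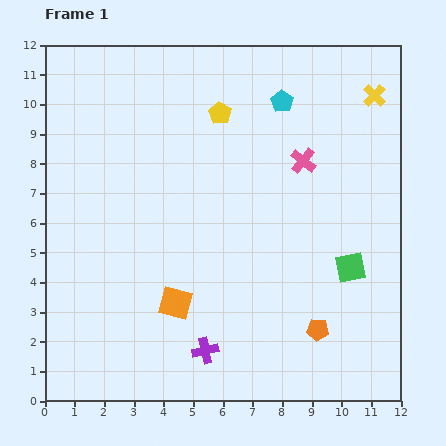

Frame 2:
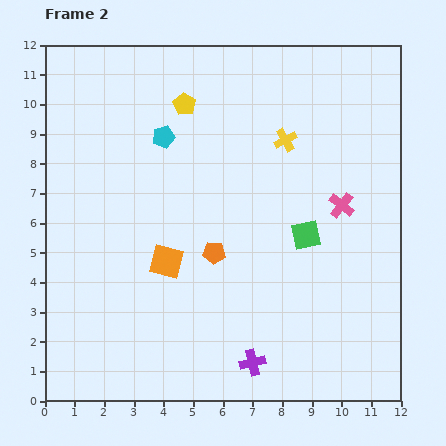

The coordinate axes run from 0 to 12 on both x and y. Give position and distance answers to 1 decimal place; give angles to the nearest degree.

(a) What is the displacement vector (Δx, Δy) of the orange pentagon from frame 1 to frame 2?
(-3.5, 2.6)

The orange pentagon was at (9.2, 2.4) in frame 1 and (5.7, 5.0) in frame 2.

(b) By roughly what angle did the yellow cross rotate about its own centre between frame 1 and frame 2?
18° clockwise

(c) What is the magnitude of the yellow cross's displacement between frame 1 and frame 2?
3.4

The yellow cross moved from (11.1, 10.3) to (8.1, 8.8), a distance of √(3.0² + 1.5²) ≈ 3.4.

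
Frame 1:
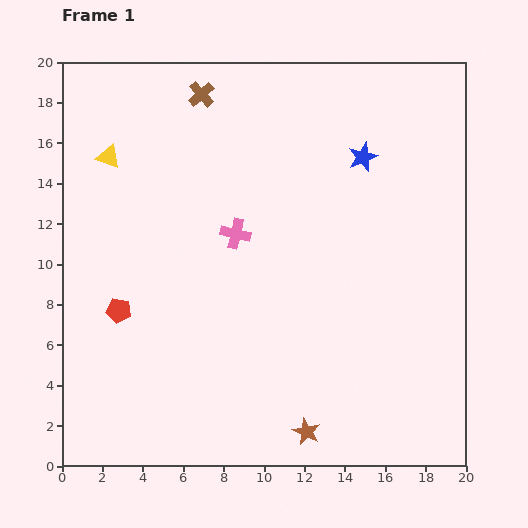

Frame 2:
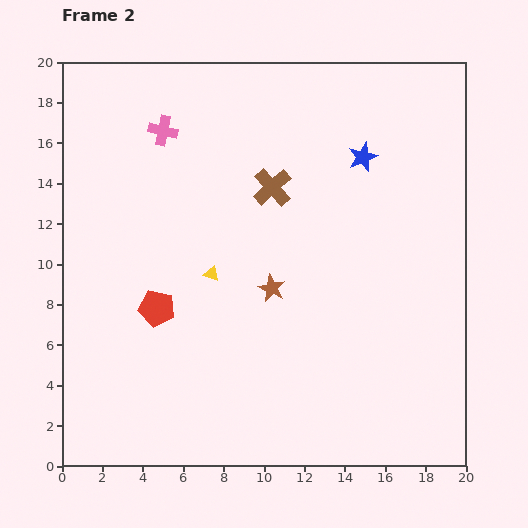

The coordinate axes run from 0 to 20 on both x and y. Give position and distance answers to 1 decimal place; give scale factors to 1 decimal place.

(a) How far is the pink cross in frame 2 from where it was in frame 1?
6.2

The pink cross moved from (8.6, 11.5) to (5.0, 16.6), a distance of √(3.6² + 5.1²) ≈ 6.2.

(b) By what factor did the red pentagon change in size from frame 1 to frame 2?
1.5×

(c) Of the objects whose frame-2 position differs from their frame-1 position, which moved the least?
the red pentagon

(moved 1.9)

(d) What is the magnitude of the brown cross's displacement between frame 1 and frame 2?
5.8

The brown cross moved from (6.9, 18.4) to (10.4, 13.8), a distance of √(3.5² + 4.6²) ≈ 5.8.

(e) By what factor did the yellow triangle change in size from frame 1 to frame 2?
0.6×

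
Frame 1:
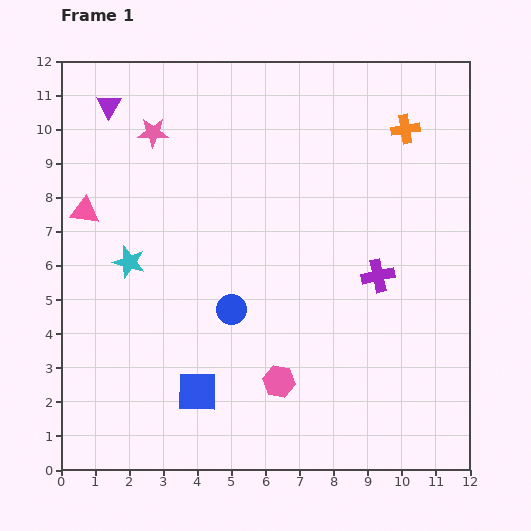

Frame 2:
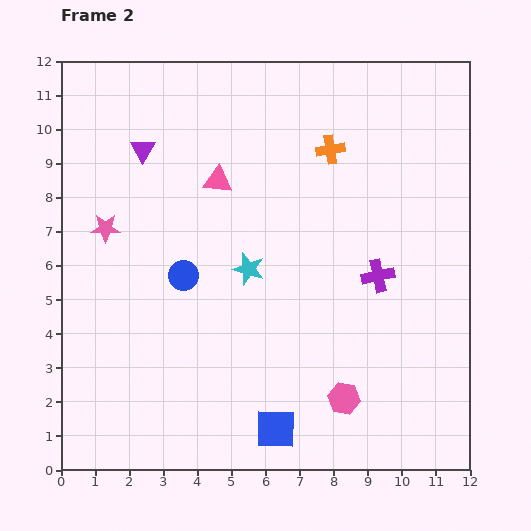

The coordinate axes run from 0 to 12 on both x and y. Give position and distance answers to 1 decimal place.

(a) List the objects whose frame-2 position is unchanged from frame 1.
the purple cross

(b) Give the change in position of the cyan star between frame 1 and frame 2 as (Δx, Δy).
(3.5, -0.2)

The cyan star was at (2.0, 6.1) in frame 1 and (5.5, 5.9) in frame 2.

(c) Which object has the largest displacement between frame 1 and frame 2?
the pink triangle

(moved 4.0; next 3.5)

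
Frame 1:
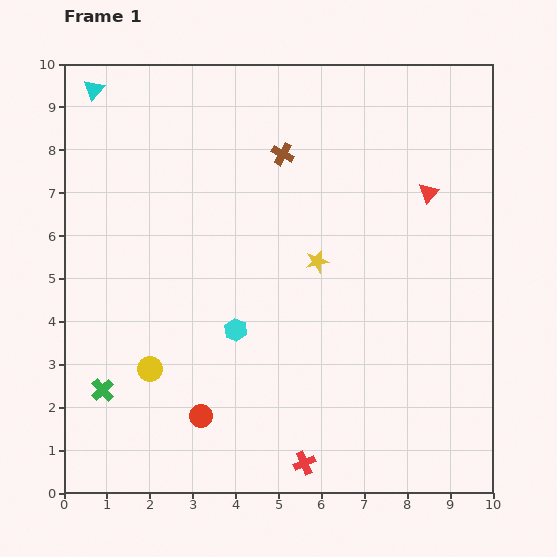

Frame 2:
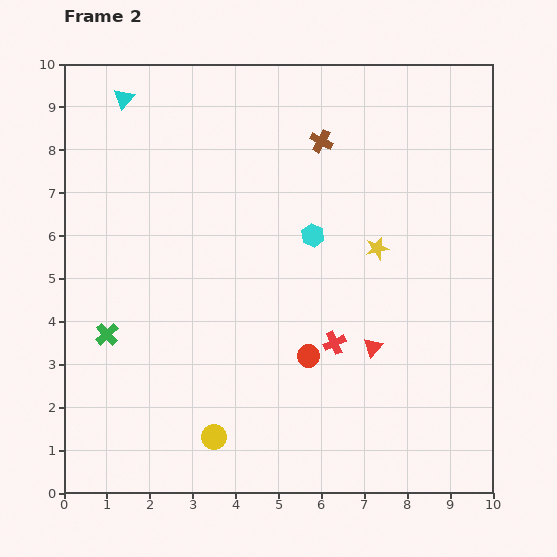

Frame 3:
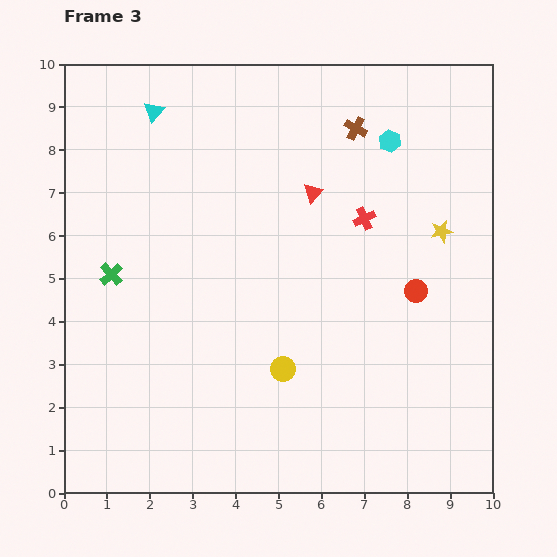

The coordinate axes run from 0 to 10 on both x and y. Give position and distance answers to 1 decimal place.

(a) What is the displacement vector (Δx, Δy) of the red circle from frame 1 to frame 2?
(2.5, 1.4)

The red circle was at (3.2, 1.8) in frame 1 and (5.7, 3.2) in frame 2.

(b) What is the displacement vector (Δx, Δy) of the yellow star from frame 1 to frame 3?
(2.9, 0.7)

The yellow star was at (5.9, 5.4) in frame 1 and (8.8, 6.1) in frame 3.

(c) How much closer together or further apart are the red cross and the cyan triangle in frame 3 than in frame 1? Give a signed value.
-4.5

Distance in frame 1: 10.0. Distance in frame 3: 5.5.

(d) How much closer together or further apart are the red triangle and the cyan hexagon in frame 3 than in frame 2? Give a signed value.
-0.8

Distance in frame 2: 3.0. Distance in frame 3: 2.2.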